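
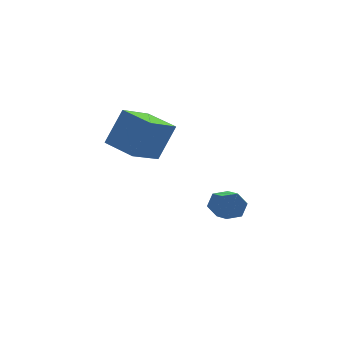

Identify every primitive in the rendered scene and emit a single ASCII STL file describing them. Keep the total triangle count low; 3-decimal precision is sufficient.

solid 
facet normal -0.087 0.914 -0.396
outer loop
vertex 1.865 -2.533 -4.365
vertex 1.468 -2.312 -3.768
vertex 2.215 -2.241 -3.769
endloop
endfacet
facet normal 0.880 -0.116 -0.460
outer loop
vertex 1.865 -2.533 -4.365
vertex 2.215 -2.241 -3.769
vertex 1.969 -3.63 -3.889
endloop
endfacet
facet normal 0.880 -0.116 -0.460
outer loop
vertex 1.969 -3.63 -3.889
vertex 2.215 -2.241 -3.769
vertex 2.319 -3.338 -3.293
endloop
endfacet
facet normal 0.086 -0.914 0.397
outer loop
vertex 1.969 -3.63 -3.889
vertex 2.319 -3.338 -3.293
vertex 1.572 -3.408 -3.292
endloop
endfacet
facet normal -0.087 0.914 -0.396
outer loop
vertex 2.215 -2.241 -3.769
vertex 1.468 -2.312 -3.768
vertex 1.818 -2.02 -3.172
endloop
endfacet
facet normal 0.844 0.279 0.458
outer loop
vertex 2.215 -2.241 -3.769
vertex 1.818 -2.02 -3.172
vertex 2.319 -3.338 -3.293
endloop
endfacet
facet normal 0.844 0.279 0.458
outer loop
vertex 2.319 -3.338 -3.293
vertex 1.818 -2.02 -3.172
vertex 1.922 -3.117 -2.696
endloop
endfacet
facet normal 0.086 -0.914 0.396
outer loop
vertex 2.319 -3.338 -3.293
vertex 1.922 -3.117 -2.696
vertex 1.572 -3.408 -3.292
endloop
endfacet
facet normal -0.086 0.914 -0.397
outer loop
vertex 1.818 -2.02 -3.172
vertex 1.468 -2.312 -3.768
vertex 1.071 -2.09 -3.171
endloop
endfacet
facet normal -0.036 0.395 0.918
outer loop
vertex 1.818 -2.02 -3.172
vertex 1.071 -2.09 -3.171
vertex 1.922 -3.117 -2.696
endloop
endfacet
facet normal -0.036 0.395 0.918
outer loop
vertex 1.922 -3.117 -2.696
vertex 1.071 -2.09 -3.171
vertex 1.175 -3.187 -2.695
endloop
endfacet
facet normal 0.086 -0.914 0.396
outer loop
vertex 1.922 -3.117 -2.696
vertex 1.175 -3.187 -2.695
vertex 1.572 -3.408 -3.292
endloop
endfacet
facet normal -0.086 0.914 -0.397
outer loop
vertex 1.071 -2.09 -3.171
vertex 1.468 -2.312 -3.768
vertex 0.721 -2.382 -3.767
endloop
endfacet
facet normal -0.880 0.116 0.460
outer loop
vertex 1.071 -2.09 -3.171
vertex 0.721 -2.382 -3.767
vertex 1.175 -3.187 -2.695
endloop
endfacet
facet normal -0.880 0.116 0.460
outer loop
vertex 1.175 -3.187 -2.695
vertex 0.721 -2.382 -3.767
vertex 0.825 -3.479 -3.291
endloop
endfacet
facet normal 0.087 -0.914 0.396
outer loop
vertex 1.175 -3.187 -2.695
vertex 0.825 -3.479 -3.291
vertex 1.572 -3.408 -3.292
endloop
endfacet
facet normal -0.086 0.914 -0.396
outer loop
vertex 0.721 -2.382 -3.767
vertex 1.468 -2.312 -3.768
vertex 1.118 -2.603 -4.364
endloop
endfacet
facet normal -0.844 -0.279 -0.458
outer loop
vertex 0.721 -2.382 -3.767
vertex 1.118 -2.603 -4.364
vertex 0.825 -3.479 -3.291
endloop
endfacet
facet normal -0.844 -0.279 -0.458
outer loop
vertex 0.825 -3.479 -3.291
vertex 1.118 -2.603 -4.364
vertex 1.222 -3.7 -3.888
endloop
endfacet
facet normal 0.087 -0.914 0.396
outer loop
vertex 0.825 -3.479 -3.291
vertex 1.222 -3.7 -3.888
vertex 1.572 -3.408 -3.292
endloop
endfacet
facet normal -0.086 0.914 -0.396
outer loop
vertex 1.118 -2.603 -4.364
vertex 1.468 -2.312 -3.768
vertex 1.865 -2.533 -4.365
endloop
endfacet
facet normal 0.036 -0.395 -0.918
outer loop
vertex 1.118 -2.603 -4.364
vertex 1.865 -2.533 -4.365
vertex 1.222 -3.7 -3.888
endloop
endfacet
facet normal 0.036 -0.395 -0.918
outer loop
vertex 1.222 -3.7 -3.888
vertex 1.865 -2.533 -4.365
vertex 1.969 -3.63 -3.889
endloop
endfacet
facet normal 0.086 -0.914 0.397
outer loop
vertex 1.222 -3.7 -3.888
vertex 1.969 -3.63 -3.889
vertex 1.572 -3.408 -3.292
endloop
endfacet
facet normal -0.741 -0.468 0.481
outer loop
vertex -2.287 -3.85 2.883
vertex -3.136 -2.35 3.035
vertex -3.19 -4.186 1.164
endloop
endfacet
facet normal 0.491 -0.867 -0.088
outer loop
vertex -1.804 -3.31 0.265
vertex -2.287 -3.85 2.883
vertex -3.19 -4.186 1.164
endloop
endfacet
facet normal -0.741 -0.469 0.481
outer loop
vertex -3.19 -4.186 1.164
vertex -3.136 -2.35 3.035
vertex -4.039 -2.687 1.317
endloop
endfacet
facet normal -0.458 -0.170 -0.872
outer loop
vertex -4.039 -2.687 1.317
vertex -1.804 -3.31 0.265
vertex -3.19 -4.186 1.164
endloop
endfacet
facet normal 0.458 0.171 0.872
outer loop
vertex -2.287 -3.85 2.883
vertex -1.75 -1.474 2.136
vertex -3.136 -2.35 3.035
endloop
endfacet
facet normal 0.491 -0.867 -0.088
outer loop
vertex -0.901 -2.973 1.983
vertex -2.287 -3.85 2.883
vertex -1.804 -3.31 0.265
endloop
endfacet
facet normal 0.458 0.171 0.872
outer loop
vertex -0.901 -2.973 1.983
vertex -1.75 -1.474 2.136
vertex -2.287 -3.85 2.883
endloop
endfacet
facet normal -0.491 0.867 0.088
outer loop
vertex -3.136 -2.35 3.035
vertex -1.75 -1.474 2.136
vertex -4.039 -2.687 1.317
endloop
endfacet
facet normal -0.458 -0.171 -0.872
outer loop
vertex -2.653 -1.81 0.417
vertex -1.804 -3.31 0.265
vertex -4.039 -2.687 1.317
endloop
endfacet
facet normal -0.491 0.867 0.088
outer loop
vertex -4.039 -2.687 1.317
vertex -1.75 -1.474 2.136
vertex -2.653 -1.81 0.417
endloop
endfacet
facet normal 0.741 0.468 -0.481
outer loop
vertex -2.653 -1.81 0.417
vertex -0.901 -2.973 1.983
vertex -1.804 -3.31 0.265
endloop
endfacet
facet normal 0.741 0.469 -0.481
outer loop
vertex -1.75 -1.474 2.136
vertex -0.901 -2.973 1.983
vertex -2.653 -1.81 0.417
endloop
endfacet

endsolid


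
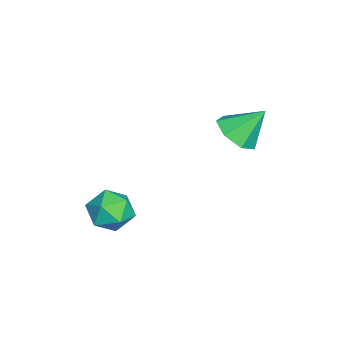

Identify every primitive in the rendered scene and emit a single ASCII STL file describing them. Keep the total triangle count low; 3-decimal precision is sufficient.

solid 
facet normal 0.115 -0.648 -0.753
outer loop
vertex -2.043 1.752 0.303
vertex -2.66 1.559 0.375
vertex -2.425 2.036 0.0
endloop
endfacet
facet normal 0.579 0.814 0.033
outer loop
vertex -2.043 1.752 0.303
vertex -2.425 2.036 0.0
vertex -2.78 2.241 1.165
endloop
endfacet
facet normal 0.114 -0.648 -0.753
outer loop
vertex -2.425 2.036 0.0
vertex -2.66 1.559 0.375
vertex -2.984 1.961 -0.02
endloop
endfacet
facet normal -0.123 0.970 -0.208
outer loop
vertex -2.425 2.036 0.0
vertex -2.984 1.961 -0.02
vertex -2.78 2.241 1.165
endloop
endfacet
facet normal 0.114 -0.648 -0.753
outer loop
vertex -2.984 1.961 -0.02
vertex -2.66 1.559 0.375
vertex -3.299 1.584 0.257
endloop
endfacet
facet normal -0.773 0.634 -0.017
outer loop
vertex -2.984 1.961 -0.02
vertex -3.299 1.584 0.257
vertex -2.78 2.241 1.165
endloop
endfacet
facet normal 0.113 -0.649 -0.752
outer loop
vertex -3.299 1.584 0.257
vertex -2.66 1.559 0.375
vertex -3.133 1.189 0.623
endloop
endfacet
facet normal -0.884 0.058 0.464
outer loop
vertex -3.299 1.584 0.257
vertex -3.133 1.189 0.623
vertex -2.78 2.241 1.165
endloop
endfacet
facet normal 0.113 -0.649 -0.753
outer loop
vertex -3.133 1.189 0.623
vertex -2.66 1.559 0.375
vertex -2.611 1.072 0.802
endloop
endfacet
facet normal -0.371 -0.324 0.870
outer loop
vertex -3.133 1.189 0.623
vertex -2.611 1.072 0.802
vertex -2.78 2.241 1.165
endloop
endfacet
facet normal 0.115 -0.648 -0.753
outer loop
vertex -2.611 1.072 0.802
vertex -2.66 1.559 0.375
vertex -2.126 1.323 0.66
endloop
endfacet
facet normal 0.379 -0.224 0.898
outer loop
vertex -2.611 1.072 0.802
vertex -2.126 1.323 0.66
vertex -2.78 2.241 1.165
endloop
endfacet
facet normal 0.115 -0.648 -0.753
outer loop
vertex -2.126 1.323 0.66
vertex -2.66 1.559 0.375
vertex -2.043 1.752 0.303
endloop
endfacet
facet normal 0.802 0.282 0.526
outer loop
vertex -2.126 1.323 0.66
vertex -2.043 1.752 0.303
vertex -2.78 2.241 1.165
endloop
endfacet
facet normal -0.974 0.095 -0.204
outer loop
vertex -0.906 -1.016 -1.572
vertex -1.042 -1.488 -1.142
vertex -1.022 -0.866 -0.948
endloop
endfacet
facet normal -0.635 0.716 -0.290
outer loop
vertex -0.906 -1.016 -1.572
vertex -1.022 -0.866 -0.948
vertex -0.54 -0.569 -1.27
endloop
endfacet
facet normal -0.118 0.621 -0.775
outer loop
vertex -0.906 -1.016 -1.572
vertex -0.54 -0.569 -1.27
vertex -0.261 -1.008 -1.664
endloop
endfacet
facet normal -0.140 -0.061 -0.988
outer loop
vertex -0.906 -1.016 -1.572
vertex -0.261 -1.008 -1.664
vertex -0.571 -1.576 -1.585
endloop
endfacet
facet normal -0.669 -0.386 -0.635
outer loop
vertex -0.906 -1.016 -1.572
vertex -0.571 -1.576 -1.585
vertex -1.042 -1.488 -1.142
endloop
endfacet
facet normal -0.326 0.886 0.329
outer loop
vertex -0.54 -0.569 -1.27
vertex -1.022 -0.866 -0.948
vertex -0.449 -0.764 -0.655
endloop
endfacet
facet normal -0.875 -0.118 0.470
outer loop
vertex -1.022 -0.866 -0.948
vertex -1.042 -1.488 -1.142
vertex -0.759 -1.332 -0.576
endloop
endfacet
facet normal -0.381 -0.896 -0.228
outer loop
vertex -1.042 -1.488 -1.142
vertex -0.571 -1.576 -1.585
vertex -0.48 -1.771 -0.97
endloop
endfacet
facet normal 0.474 -0.370 -0.799
outer loop
vertex -0.571 -1.576 -1.585
vertex -0.261 -1.008 -1.664
vertex 0.002 -1.474 -1.292
endloop
endfacet
facet normal 0.508 0.731 -0.455
outer loop
vertex -0.261 -1.008 -1.664
vertex -0.54 -0.569 -1.27
vertex 0.022 -0.852 -1.098
endloop
endfacet
facet normal 0.140 0.061 0.988
outer loop
vertex -0.114 -1.324 -0.668
vertex -0.449 -0.764 -0.655
vertex -0.759 -1.332 -0.576
endloop
endfacet
facet normal 0.118 -0.621 0.775
outer loop
vertex -0.114 -1.324 -0.668
vertex -0.759 -1.332 -0.576
vertex -0.48 -1.771 -0.97
endloop
endfacet
facet normal 0.635 -0.716 0.290
outer loop
vertex -0.114 -1.324 -0.668
vertex -0.48 -1.771 -0.97
vertex 0.002 -1.474 -1.292
endloop
endfacet
facet normal 0.974 -0.095 0.204
outer loop
vertex -0.114 -1.324 -0.668
vertex 0.002 -1.474 -1.292
vertex 0.022 -0.852 -1.098
endloop
endfacet
facet normal 0.669 0.386 0.635
outer loop
vertex -0.114 -1.324 -0.668
vertex 0.022 -0.852 -1.098
vertex -0.449 -0.764 -0.655
endloop
endfacet
facet normal -0.474 0.370 0.799
outer loop
vertex -0.759 -1.332 -0.576
vertex -0.449 -0.764 -0.655
vertex -1.022 -0.866 -0.948
endloop
endfacet
facet normal -0.508 -0.731 0.455
outer loop
vertex -0.48 -1.771 -0.97
vertex -0.759 -1.332 -0.576
vertex -1.042 -1.488 -1.142
endloop
endfacet
facet normal 0.326 -0.886 -0.329
outer loop
vertex 0.002 -1.474 -1.292
vertex -0.48 -1.771 -0.97
vertex -0.571 -1.576 -1.585
endloop
endfacet
facet normal 0.875 0.118 -0.470
outer loop
vertex 0.022 -0.852 -1.098
vertex 0.002 -1.474 -1.292
vertex -0.261 -1.008 -1.664
endloop
endfacet
facet normal 0.381 0.896 0.228
outer loop
vertex -0.449 -0.764 -0.655
vertex 0.022 -0.852 -1.098
vertex -0.54 -0.569 -1.27
endloop
endfacet

endsolid


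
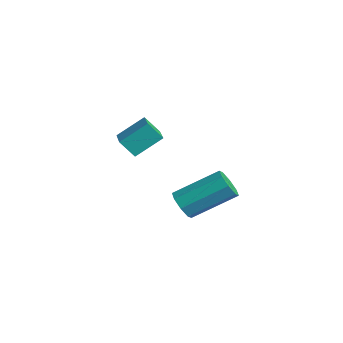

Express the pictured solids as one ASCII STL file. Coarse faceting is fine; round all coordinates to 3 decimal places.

solid 
facet normal -0.902 0.356 -0.245
outer loop
vertex 0.997 -0.732 2.064
vertex 1.181 0.233 2.788
vertex 1.333 -0.319 1.427
endloop
endfacet
facet normal -0.152 -0.791 -0.593
outer loop
vertex 2.379 -0.733 1.712
vertex 0.997 -0.732 2.064
vertex 1.333 -0.319 1.427
endloop
endfacet
facet normal -0.901 0.357 -0.246
outer loop
vertex 1.333 -0.319 1.427
vertex 1.181 0.233 2.788
vertex 1.518 0.646 2.152
endloop
endfacet
facet normal 0.406 0.498 -0.766
outer loop
vertex 1.518 0.646 2.152
vertex 2.379 -0.733 1.712
vertex 1.333 -0.319 1.427
endloop
endfacet
facet normal -0.406 -0.498 0.767
outer loop
vertex 0.997 -0.732 2.064
vertex 2.227 -0.181 3.073
vertex 1.181 0.233 2.788
endloop
endfacet
facet normal -0.152 -0.790 -0.594
outer loop
vertex 2.042 -1.146 2.348
vertex 0.997 -0.732 2.064
vertex 2.379 -0.733 1.712
endloop
endfacet
facet normal -0.406 -0.498 0.766
outer loop
vertex 2.042 -1.146 2.348
vertex 2.227 -0.181 3.073
vertex 0.997 -0.732 2.064
endloop
endfacet
facet normal 0.151 0.791 0.593
outer loop
vertex 1.181 0.233 2.788
vertex 2.227 -0.181 3.073
vertex 1.518 0.646 2.152
endloop
endfacet
facet normal 0.406 0.498 -0.767
outer loop
vertex 2.563 0.232 2.436
vertex 2.379 -0.733 1.712
vertex 1.518 0.646 2.152
endloop
endfacet
facet normal 0.152 0.791 0.593
outer loop
vertex 1.518 0.646 2.152
vertex 2.227 -0.181 3.073
vertex 2.563 0.232 2.436
endloop
endfacet
facet normal 0.901 -0.356 0.246
outer loop
vertex 2.563 0.232 2.436
vertex 2.042 -1.146 2.348
vertex 2.379 -0.733 1.712
endloop
endfacet
facet normal 0.902 -0.357 0.244
outer loop
vertex 2.227 -0.181 3.073
vertex 2.042 -1.146 2.348
vertex 2.563 0.232 2.436
endloop
endfacet
facet normal -0.296 -0.804 -0.515
outer loop
vertex 1.394 1.516 -1.987
vertex 0.87 1.842 -2.195
vertex 1.477 1.759 -2.414
endloop
endfacet
facet normal 0.941 -0.339 -0.010
outer loop
vertex 1.394 1.516 -1.987
vertex 1.477 1.759 -2.414
vertex 1.973 3.093 -0.978
endloop
endfacet
facet normal 0.941 -0.339 -0.010
outer loop
vertex 1.973 3.093 -0.978
vertex 1.477 1.759 -2.414
vertex 2.056 3.336 -1.404
endloop
endfacet
facet normal 0.295 0.804 0.516
outer loop
vertex 1.973 3.093 -0.978
vertex 2.056 3.336 -1.404
vertex 1.45 3.418 -1.185
endloop
endfacet
facet normal -0.296 -0.804 -0.515
outer loop
vertex 1.477 1.759 -2.414
vertex 0.87 1.842 -2.195
vertex 1.205 2.05 -2.712
endloop
endfacet
facet normal 0.783 0.105 -0.613
outer loop
vertex 1.477 1.759 -2.414
vertex 1.205 2.05 -2.712
vertex 2.056 3.336 -1.404
endloop
endfacet
facet normal 0.783 0.105 -0.613
outer loop
vertex 2.056 3.336 -1.404
vertex 1.205 2.05 -2.712
vertex 1.784 3.627 -1.702
endloop
endfacet
facet normal 0.295 0.804 0.516
outer loop
vertex 2.056 3.336 -1.404
vertex 1.784 3.627 -1.702
vertex 1.45 3.418 -1.185
endloop
endfacet
facet normal -0.296 -0.804 -0.515
outer loop
vertex 1.205 2.05 -2.712
vertex 0.87 1.842 -2.195
vertex 0.737 2.219 -2.707
endloop
endfacet
facet normal 0.167 0.488 -0.857
outer loop
vertex 1.205 2.05 -2.712
vertex 0.737 2.219 -2.707
vertex 1.784 3.627 -1.702
endloop
endfacet
facet normal 0.167 0.488 -0.857
outer loop
vertex 1.784 3.627 -1.702
vertex 0.737 2.219 -2.707
vertex 1.316 3.796 -1.697
endloop
endfacet
facet normal 0.296 0.804 0.516
outer loop
vertex 1.784 3.627 -1.702
vertex 1.316 3.796 -1.697
vertex 1.45 3.418 -1.185
endloop
endfacet
facet normal -0.296 -0.804 -0.515
outer loop
vertex 0.737 2.219 -2.707
vertex 0.87 1.842 -2.195
vertex 0.347 2.167 -2.402
endloop
endfacet
facet normal -0.547 0.585 -0.599
outer loop
vertex 0.737 2.219 -2.707
vertex 0.347 2.167 -2.402
vertex 1.316 3.796 -1.697
endloop
endfacet
facet normal -0.546 0.585 -0.600
outer loop
vertex 1.316 3.796 -1.697
vertex 0.347 2.167 -2.402
vertex 0.926 3.744 -1.393
endloop
endfacet
facet normal 0.295 0.804 0.516
outer loop
vertex 1.316 3.796 -1.697
vertex 0.926 3.744 -1.393
vertex 1.45 3.418 -1.185
endloop
endfacet
facet normal -0.295 -0.804 -0.516
outer loop
vertex 0.347 2.167 -2.402
vertex 0.87 1.842 -2.195
vertex 0.264 1.924 -1.976
endloop
endfacet
facet normal -0.941 0.339 0.010
outer loop
vertex 0.347 2.167 -2.402
vertex 0.264 1.924 -1.976
vertex 0.926 3.744 -1.393
endloop
endfacet
facet normal -0.941 0.339 0.010
outer loop
vertex 0.926 3.744 -1.393
vertex 0.264 1.924 -1.976
vertex 0.843 3.501 -0.966
endloop
endfacet
facet normal 0.296 0.804 0.515
outer loop
vertex 0.926 3.744 -1.393
vertex 0.843 3.501 -0.966
vertex 1.45 3.418 -1.185
endloop
endfacet
facet normal -0.295 -0.804 -0.516
outer loop
vertex 0.264 1.924 -1.976
vertex 0.87 1.842 -2.195
vertex 0.536 1.633 -1.678
endloop
endfacet
facet normal -0.783 -0.105 0.613
outer loop
vertex 0.264 1.924 -1.976
vertex 0.536 1.633 -1.678
vertex 0.843 3.501 -0.966
endloop
endfacet
facet normal -0.783 -0.105 0.613
outer loop
vertex 0.843 3.501 -0.966
vertex 0.536 1.633 -1.678
vertex 1.115 3.21 -0.668
endloop
endfacet
facet normal 0.296 0.804 0.515
outer loop
vertex 0.843 3.501 -0.966
vertex 1.115 3.21 -0.668
vertex 1.45 3.418 -1.185
endloop
endfacet
facet normal -0.296 -0.804 -0.516
outer loop
vertex 0.536 1.633 -1.678
vertex 0.87 1.842 -2.195
vertex 1.004 1.464 -1.683
endloop
endfacet
facet normal -0.167 -0.488 0.857
outer loop
vertex 0.536 1.633 -1.678
vertex 1.004 1.464 -1.683
vertex 1.115 3.21 -0.668
endloop
endfacet
facet normal -0.167 -0.488 0.857
outer loop
vertex 1.115 3.21 -0.668
vertex 1.004 1.464 -1.683
vertex 1.583 3.041 -0.673
endloop
endfacet
facet normal 0.296 0.804 0.515
outer loop
vertex 1.115 3.21 -0.668
vertex 1.583 3.041 -0.673
vertex 1.45 3.418 -1.185
endloop
endfacet
facet normal -0.295 -0.804 -0.516
outer loop
vertex 1.004 1.464 -1.683
vertex 0.87 1.842 -2.195
vertex 1.394 1.516 -1.987
endloop
endfacet
facet normal 0.546 -0.585 0.600
outer loop
vertex 1.004 1.464 -1.683
vertex 1.394 1.516 -1.987
vertex 1.583 3.041 -0.673
endloop
endfacet
facet normal 0.547 -0.584 0.600
outer loop
vertex 1.583 3.041 -0.673
vertex 1.394 1.516 -1.987
vertex 1.973 3.093 -0.978
endloop
endfacet
facet normal 0.296 0.804 0.515
outer loop
vertex 1.583 3.041 -0.673
vertex 1.973 3.093 -0.978
vertex 1.45 3.418 -1.185
endloop
endfacet

endsolid


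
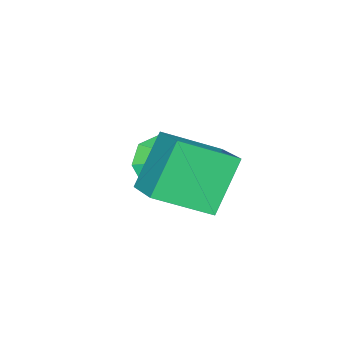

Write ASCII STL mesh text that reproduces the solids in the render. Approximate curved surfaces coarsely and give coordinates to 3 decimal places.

solid 
facet normal -0.569 -0.004 0.822
outer loop
vertex -1.67 2.755 4.293
vertex -2.853 3.904 3.479
vertex -2.474 1.529 3.731
endloop
endfacet
facet normal 0.643 -0.625 0.443
outer loop
vertex -1.387 1.536 2.161
vertex -1.67 2.755 4.293
vertex -2.474 1.529 3.731
endloop
endfacet
facet normal -0.569 -0.004 0.822
outer loop
vertex -2.474 1.529 3.731
vertex -2.853 3.904 3.479
vertex -3.657 2.679 2.917
endloop
endfacet
facet normal -0.512 -0.781 -0.358
outer loop
vertex -3.657 2.679 2.917
vertex -1.387 1.536 2.161
vertex -2.474 1.529 3.731
endloop
endfacet
facet normal 0.512 0.781 0.358
outer loop
vertex -1.67 2.755 4.293
vertex -1.766 3.911 1.909
vertex -2.853 3.904 3.479
endloop
endfacet
facet normal 0.643 -0.625 0.443
outer loop
vertex -0.583 2.761 2.723
vertex -1.67 2.755 4.293
vertex -1.387 1.536 2.161
endloop
endfacet
facet normal 0.513 0.781 0.358
outer loop
vertex -0.583 2.761 2.723
vertex -1.766 3.911 1.909
vertex -1.67 2.755 4.293
endloop
endfacet
facet normal -0.643 0.625 -0.442
outer loop
vertex -2.853 3.904 3.479
vertex -1.766 3.911 1.909
vertex -3.657 2.679 2.917
endloop
endfacet
facet normal -0.512 -0.781 -0.358
outer loop
vertex -2.57 2.685 1.347
vertex -1.387 1.536 2.161
vertex -3.657 2.679 2.917
endloop
endfacet
facet normal -0.643 0.625 -0.443
outer loop
vertex -3.657 2.679 2.917
vertex -1.766 3.911 1.909
vertex -2.57 2.685 1.347
endloop
endfacet
facet normal 0.569 0.004 -0.822
outer loop
vertex -2.57 2.685 1.347
vertex -0.583 2.761 2.723
vertex -1.387 1.536 2.161
endloop
endfacet
facet normal 0.569 0.004 -0.822
outer loop
vertex -1.766 3.911 1.909
vertex -0.583 2.761 2.723
vertex -2.57 2.685 1.347
endloop
endfacet
facet normal -0.176 -0.816 -0.551
outer loop
vertex -3.185 0.334 0.722
vertex -4.096 0.273 1.103
vertex -3.695 0.718 0.316
endloop
endfacet
facet normal 0.700 0.672 -0.244
outer loop
vertex -3.185 0.334 0.722
vertex -3.695 0.718 0.316
vertex -3.844 1.447 1.897
endloop
endfacet
facet normal -0.176 -0.816 -0.551
outer loop
vertex -3.695 0.718 0.316
vertex -4.096 0.273 1.103
vertex -4.441 0.842 0.37
endloop
endfacet
facet normal 0.121 0.906 -0.406
outer loop
vertex -3.695 0.718 0.316
vertex -4.441 0.842 0.37
vertex -3.844 1.447 1.897
endloop
endfacet
facet normal -0.175 -0.816 -0.551
outer loop
vertex -4.441 0.842 0.37
vertex -4.096 0.273 1.103
vertex -4.985 0.632 0.854
endloop
endfacet
facet normal -0.475 0.866 -0.158
outer loop
vertex -4.441 0.842 0.37
vertex -4.985 0.632 0.854
vertex -3.844 1.447 1.897
endloop
endfacet
facet normal -0.175 -0.816 -0.551
outer loop
vertex -4.985 0.632 0.854
vertex -4.096 0.273 1.103
vertex -5.008 0.211 1.484
endloop
endfacet
facet normal -0.737 0.574 0.357
outer loop
vertex -4.985 0.632 0.854
vertex -5.008 0.211 1.484
vertex -3.844 1.447 1.897
endloop
endfacet
facet normal -0.175 -0.816 -0.551
outer loop
vertex -5.008 0.211 1.484
vertex -4.096 0.273 1.103
vertex -4.497 -0.173 1.891
endloop
endfacet
facet normal -0.512 0.203 0.835
outer loop
vertex -5.008 0.211 1.484
vertex -4.497 -0.173 1.891
vertex -3.844 1.447 1.897
endloop
endfacet
facet normal -0.176 -0.815 -0.551
outer loop
vertex -4.497 -0.173 1.891
vertex -4.096 0.273 1.103
vertex -3.752 -0.297 1.836
endloop
endfacet
facet normal 0.068 -0.031 0.997
outer loop
vertex -4.497 -0.173 1.891
vertex -3.752 -0.297 1.836
vertex -3.844 1.447 1.897
endloop
endfacet
facet normal -0.176 -0.815 -0.552
outer loop
vertex -3.752 -0.297 1.836
vertex -4.096 0.273 1.103
vertex -3.208 -0.087 1.352
endloop
endfacet
facet normal 0.663 0.009 0.749
outer loop
vertex -3.752 -0.297 1.836
vertex -3.208 -0.087 1.352
vertex -3.844 1.447 1.897
endloop
endfacet
facet normal -0.176 -0.815 -0.551
outer loop
vertex -3.208 -0.087 1.352
vertex -4.096 0.273 1.103
vertex -3.185 0.334 0.722
endloop
endfacet
facet normal 0.925 0.300 0.234
outer loop
vertex -3.208 -0.087 1.352
vertex -3.185 0.334 0.722
vertex -3.844 1.447 1.897
endloop
endfacet

endsolid


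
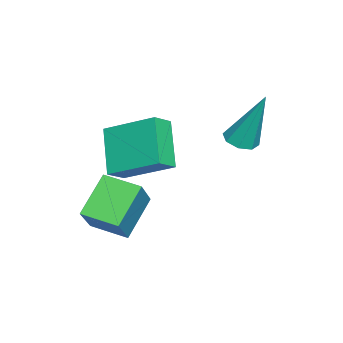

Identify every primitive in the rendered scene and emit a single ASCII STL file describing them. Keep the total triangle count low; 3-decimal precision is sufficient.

solid 
facet normal -0.060 -0.354 -0.933
outer loop
vertex 0.789 2.451 -0.03
vertex 0.325 2.815 -0.138
vertex 0.92 2.859 -0.193
endloop
endfacet
facet normal 0.942 -0.192 0.276
outer loop
vertex 0.789 2.451 -0.03
vertex 0.92 2.859 -0.193
vertex 0.455 3.585 1.898
endloop
endfacet
facet normal -0.060 -0.351 -0.934
outer loop
vertex 0.92 2.859 -0.193
vertex 0.325 2.815 -0.138
vertex 0.703 3.242 -0.323
endloop
endfacet
facet normal 0.867 0.498 0.020
outer loop
vertex 0.92 2.859 -0.193
vertex 0.703 3.242 -0.323
vertex 0.455 3.585 1.898
endloop
endfacet
facet normal -0.060 -0.352 -0.934
outer loop
vertex 0.703 3.242 -0.323
vertex 0.325 2.815 -0.138
vertex 0.264 3.375 -0.345
endloop
endfacet
facet normal 0.293 0.949 -0.114
outer loop
vertex 0.703 3.242 -0.323
vertex 0.264 3.375 -0.345
vertex 0.455 3.585 1.898
endloop
endfacet
facet normal -0.059 -0.352 -0.934
outer loop
vertex 0.264 3.375 -0.345
vertex 0.325 2.815 -0.138
vertex -0.139 3.18 -0.246
endloop
endfacet
facet normal -0.444 0.895 -0.046
outer loop
vertex 0.264 3.375 -0.345
vertex -0.139 3.18 -0.246
vertex 0.455 3.585 1.898
endloop
endfacet
facet normal -0.060 -0.353 -0.934
outer loop
vertex -0.139 3.18 -0.246
vertex 0.325 2.815 -0.138
vertex -0.271 2.771 -0.083
endloop
endfacet
facet normal -0.912 0.367 0.183
outer loop
vertex -0.139 3.18 -0.246
vertex -0.271 2.771 -0.083
vertex 0.455 3.585 1.898
endloop
endfacet
facet normal -0.060 -0.353 -0.934
outer loop
vertex -0.271 2.771 -0.083
vertex 0.325 2.815 -0.138
vertex -0.054 2.388 0.048
endloop
endfacet
facet normal -0.837 -0.324 0.440
outer loop
vertex -0.271 2.771 -0.083
vertex -0.054 2.388 0.048
vertex 0.455 3.585 1.898
endloop
endfacet
facet normal -0.060 -0.354 -0.933
outer loop
vertex -0.054 2.388 0.048
vertex 0.325 2.815 -0.138
vertex 0.385 2.256 0.07
endloop
endfacet
facet normal -0.262 -0.776 0.574
outer loop
vertex -0.054 2.388 0.048
vertex 0.385 2.256 0.07
vertex 0.455 3.585 1.898
endloop
endfacet
facet normal -0.060 -0.354 -0.933
outer loop
vertex 0.385 2.256 0.07
vertex 0.325 2.815 -0.138
vertex 0.789 2.451 -0.03
endloop
endfacet
facet normal 0.473 -0.721 0.506
outer loop
vertex 0.385 2.256 0.07
vertex 0.789 2.451 -0.03
vertex 0.455 3.585 1.898
endloop
endfacet
facet normal -0.728 0.237 0.644
outer loop
vertex 3.351 -0.7 -0.469
vertex 3.571 0.534 -0.674
vertex 2.309 -0.71 -1.643
endloop
endfacet
facet normal -0.173 -0.972 0.162
outer loop
vertex 3.489 -1.094 -2.686
vertex 3.351 -0.7 -0.469
vertex 2.309 -0.71 -1.643
endloop
endfacet
facet normal -0.728 0.238 0.643
outer loop
vertex 2.309 -0.71 -1.643
vertex 3.571 0.534 -0.674
vertex 2.53 0.524 -1.849
endloop
endfacet
facet normal -0.663 -0.006 -0.748
outer loop
vertex 2.53 0.524 -1.849
vertex 3.489 -1.094 -2.686
vertex 2.309 -0.71 -1.643
endloop
endfacet
facet normal 0.663 0.006 0.748
outer loop
vertex 3.351 -0.7 -0.469
vertex 4.751 0.15 -1.717
vertex 3.571 0.534 -0.674
endloop
endfacet
facet normal -0.173 -0.971 0.162
outer loop
vertex 4.53 -1.084 -1.511
vertex 3.351 -0.7 -0.469
vertex 3.489 -1.094 -2.686
endloop
endfacet
facet normal 0.663 0.006 0.748
outer loop
vertex 4.53 -1.084 -1.511
vertex 4.751 0.15 -1.717
vertex 3.351 -0.7 -0.469
endloop
endfacet
facet normal 0.173 0.972 -0.162
outer loop
vertex 3.571 0.534 -0.674
vertex 4.751 0.15 -1.717
vertex 2.53 0.524 -1.849
endloop
endfacet
facet normal -0.663 -0.006 -0.748
outer loop
vertex 3.709 0.14 -2.891
vertex 3.489 -1.094 -2.686
vertex 2.53 0.524 -1.849
endloop
endfacet
facet normal 0.173 0.971 -0.162
outer loop
vertex 2.53 0.524 -1.849
vertex 4.751 0.15 -1.717
vertex 3.709 0.14 -2.891
endloop
endfacet
facet normal 0.728 -0.237 -0.643
outer loop
vertex 3.709 0.14 -2.891
vertex 4.53 -1.084 -1.511
vertex 3.489 -1.094 -2.686
endloop
endfacet
facet normal 0.727 -0.238 -0.644
outer loop
vertex 4.751 0.15 -1.717
vertex 4.53 -1.084 -1.511
vertex 3.709 0.14 -2.891
endloop
endfacet
facet normal -0.672 -0.252 0.697
outer loop
vertex 2.358 -0.964 0.912
vertex 2.648 0.696 1.791
vertex 1.764 -0.622 0.463
endloop
endfacet
facet normal -0.153 -0.873 -0.463
outer loop
vertex 2.952 -0.176 -0.771
vertex 2.358 -0.964 0.912
vertex 1.764 -0.622 0.463
endloop
endfacet
facet normal -0.672 -0.252 0.697
outer loop
vertex 1.764 -0.622 0.463
vertex 2.648 0.696 1.791
vertex 2.053 1.038 1.341
endloop
endfacet
facet normal -0.726 0.416 -0.548
outer loop
vertex 2.053 1.038 1.341
vertex 2.952 -0.176 -0.771
vertex 1.764 -0.622 0.463
endloop
endfacet
facet normal 0.725 -0.417 0.548
outer loop
vertex 2.358 -0.964 0.912
vertex 3.836 1.142 0.557
vertex 2.648 0.696 1.791
endloop
endfacet
facet normal -0.152 -0.873 -0.463
outer loop
vertex 3.547 -0.518 -0.321
vertex 2.358 -0.964 0.912
vertex 2.952 -0.176 -0.771
endloop
endfacet
facet normal 0.725 -0.416 0.549
outer loop
vertex 3.547 -0.518 -0.321
vertex 3.836 1.142 0.557
vertex 2.358 -0.964 0.912
endloop
endfacet
facet normal 0.152 0.873 0.462
outer loop
vertex 2.648 0.696 1.791
vertex 3.836 1.142 0.557
vertex 2.053 1.038 1.341
endloop
endfacet
facet normal -0.725 0.417 -0.548
outer loop
vertex 3.242 1.484 0.108
vertex 2.952 -0.176 -0.771
vertex 2.053 1.038 1.341
endloop
endfacet
facet normal 0.153 0.873 0.463
outer loop
vertex 2.053 1.038 1.341
vertex 3.836 1.142 0.557
vertex 3.242 1.484 0.108
endloop
endfacet
facet normal 0.672 0.252 -0.697
outer loop
vertex 3.242 1.484 0.108
vertex 3.547 -0.518 -0.321
vertex 2.952 -0.176 -0.771
endloop
endfacet
facet normal 0.672 0.252 -0.697
outer loop
vertex 3.836 1.142 0.557
vertex 3.547 -0.518 -0.321
vertex 3.242 1.484 0.108
endloop
endfacet

endsolid


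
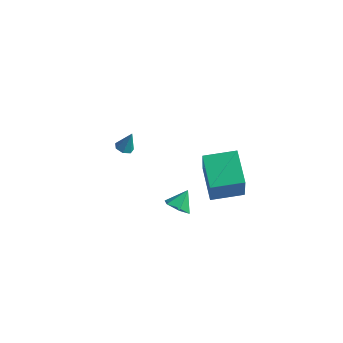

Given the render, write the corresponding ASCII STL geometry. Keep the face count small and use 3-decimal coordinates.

solid 
facet normal -0.192 -0.685 -0.703
outer loop
vertex 1.552 0.957 -2.136
vertex 1.18 0.536 -1.624
vertex 0.806 1.058 -2.031
endloop
endfacet
facet normal 0.094 0.962 -0.257
outer loop
vertex 1.552 0.957 -2.136
vertex 0.806 1.058 -2.031
vertex 1.4 1.324 -0.816
endloop
endfacet
facet normal -0.192 -0.685 -0.703
outer loop
vertex 0.806 1.058 -2.031
vertex 1.18 0.536 -1.624
vertex 0.434 0.637 -1.519
endloop
endfacet
facet normal -0.643 0.751 0.150
outer loop
vertex 0.806 1.058 -2.031
vertex 0.434 0.637 -1.519
vertex 1.4 1.324 -0.816
endloop
endfacet
facet normal -0.192 -0.685 -0.703
outer loop
vertex 0.434 0.637 -1.519
vertex 1.18 0.536 -1.624
vertex 0.808 0.115 -1.112
endloop
endfacet
facet normal -0.642 0.129 0.756
outer loop
vertex 0.434 0.637 -1.519
vertex 0.808 0.115 -1.112
vertex 1.4 1.324 -0.816
endloop
endfacet
facet normal -0.192 -0.685 -0.703
outer loop
vertex 0.808 0.115 -1.112
vertex 1.18 0.536 -1.624
vertex 1.553 0.014 -1.217
endloop
endfacet
facet normal 0.096 -0.281 0.955
outer loop
vertex 0.808 0.115 -1.112
vertex 1.553 0.014 -1.217
vertex 1.4 1.324 -0.816
endloop
endfacet
facet normal -0.192 -0.685 -0.703
outer loop
vertex 1.553 0.014 -1.217
vertex 1.18 0.536 -1.624
vertex 1.925 0.435 -1.729
endloop
endfacet
facet normal 0.834 -0.070 0.548
outer loop
vertex 1.553 0.014 -1.217
vertex 1.925 0.435 -1.729
vertex 1.4 1.324 -0.816
endloop
endfacet
facet normal -0.192 -0.685 -0.703
outer loop
vertex 1.925 0.435 -1.729
vertex 1.18 0.536 -1.624
vertex 1.552 0.957 -2.136
endloop
endfacet
facet normal 0.833 0.551 -0.057
outer loop
vertex 1.925 0.435 -1.729
vertex 1.552 0.957 -2.136
vertex 1.4 1.324 -0.816
endloop
endfacet
facet normal -0.814 -0.574 -0.085
outer loop
vertex 3.296 -0.151 1.773
vertex 2.195 1.299 2.527
vertex 2.96 0.617 -0.195
endloop
endfacet
facet normal 0.558 -0.736 -0.383
outer loop
vertex 4.385 1.621 -0.047
vertex 3.296 -0.151 1.773
vertex 2.96 0.617 -0.195
endloop
endfacet
facet normal -0.814 -0.574 -0.085
outer loop
vertex 2.96 0.617 -0.195
vertex 2.195 1.299 2.527
vertex 1.859 2.067 0.558
endloop
endfacet
facet normal -0.157 0.359 -0.920
outer loop
vertex 1.859 2.067 0.558
vertex 4.385 1.621 -0.047
vertex 2.96 0.617 -0.195
endloop
endfacet
facet normal 0.157 -0.359 0.920
outer loop
vertex 3.296 -0.151 1.773
vertex 3.62 2.303 2.675
vertex 2.195 1.299 2.527
endloop
endfacet
facet normal 0.559 -0.736 -0.382
outer loop
vertex 4.721 0.853 1.922
vertex 3.296 -0.151 1.773
vertex 4.385 1.621 -0.047
endloop
endfacet
facet normal 0.157 -0.359 0.920
outer loop
vertex 4.721 0.853 1.922
vertex 3.62 2.303 2.675
vertex 3.296 -0.151 1.773
endloop
endfacet
facet normal -0.558 0.736 0.382
outer loop
vertex 2.195 1.299 2.527
vertex 3.62 2.303 2.675
vertex 1.859 2.067 0.558
endloop
endfacet
facet normal -0.157 0.359 -0.920
outer loop
vertex 3.284 3.071 0.707
vertex 4.385 1.621 -0.047
vertex 1.859 2.067 0.558
endloop
endfacet
facet normal -0.559 0.736 0.383
outer loop
vertex 1.859 2.067 0.558
vertex 3.62 2.303 2.675
vertex 3.284 3.071 0.707
endloop
endfacet
facet normal 0.814 0.574 0.085
outer loop
vertex 3.284 3.071 0.707
vertex 4.721 0.853 1.922
vertex 4.385 1.621 -0.047
endloop
endfacet
facet normal 0.814 0.574 0.085
outer loop
vertex 3.62 2.303 2.675
vertex 4.721 0.853 1.922
vertex 3.284 3.071 0.707
endloop
endfacet
facet normal -0.280 -0.234 -0.931
outer loop
vertex -2.756 3.101 -1.279
vertex -3.238 3.3 -1.184
vertex -2.81 3.547 -1.375
endloop
endfacet
facet normal 0.989 0.134 0.067
outer loop
vertex -2.756 3.101 -1.279
vertex -2.81 3.547 -1.375
vertex -2.902 3.58 -0.076
endloop
endfacet
facet normal -0.281 -0.233 -0.931
outer loop
vertex -2.81 3.547 -1.375
vertex -3.238 3.3 -1.184
vertex -3.186 3.808 -1.327
endloop
endfacet
facet normal 0.572 0.820 0.020
outer loop
vertex -2.81 3.547 -1.375
vertex -3.186 3.808 -1.327
vertex -2.902 3.58 -0.076
endloop
endfacet
facet normal -0.281 -0.233 -0.931
outer loop
vertex -3.186 3.808 -1.327
vertex -3.238 3.3 -1.184
vertex -3.601 3.686 -1.171
endloop
endfacet
facet normal -0.198 0.955 0.219
outer loop
vertex -3.186 3.808 -1.327
vertex -3.601 3.686 -1.171
vertex -2.902 3.58 -0.076
endloop
endfacet
facet normal -0.283 -0.235 -0.930
outer loop
vertex -3.601 3.686 -1.171
vertex -3.238 3.3 -1.184
vertex -3.742 3.274 -1.024
endloop
endfacet
facet normal -0.739 0.436 0.514
outer loop
vertex -3.601 3.686 -1.171
vertex -3.742 3.274 -1.024
vertex -2.902 3.58 -0.076
endloop
endfacet
facet normal -0.283 -0.236 -0.930
outer loop
vertex -3.742 3.274 -1.024
vertex -3.238 3.3 -1.184
vertex -3.504 2.882 -0.997
endloop
endfacet
facet normal -0.645 -0.344 0.682
outer loop
vertex -3.742 3.274 -1.024
vertex -3.504 2.882 -0.997
vertex -2.902 3.58 -0.076
endloop
endfacet
facet normal -0.283 -0.236 -0.930
outer loop
vertex -3.504 2.882 -0.997
vertex -3.238 3.3 -1.184
vertex -3.065 2.804 -1.111
endloop
endfacet
facet normal 0.013 -0.801 0.599
outer loop
vertex -3.504 2.882 -0.997
vertex -3.065 2.804 -1.111
vertex -2.902 3.58 -0.076
endloop
endfacet
facet normal -0.280 -0.235 -0.931
outer loop
vertex -3.065 2.804 -1.111
vertex -3.238 3.3 -1.184
vertex -2.756 3.101 -1.279
endloop
endfacet
facet normal 0.741 -0.588 0.324
outer loop
vertex -3.065 2.804 -1.111
vertex -2.756 3.101 -1.279
vertex -2.902 3.58 -0.076
endloop
endfacet

endsolid


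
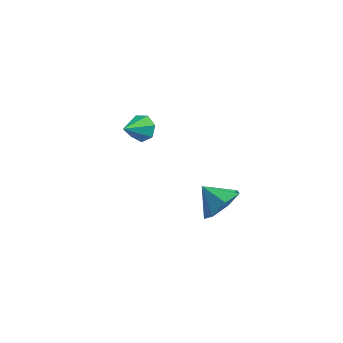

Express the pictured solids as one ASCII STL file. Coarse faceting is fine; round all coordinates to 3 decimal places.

solid 
facet normal 0.190 0.816 -0.545
outer loop
vertex -1.977 4.196 -3.687
vertex -2.577 4.092 -4.052
vertex -2.48 4.467 -3.457
endloop
endfacet
facet normal 0.417 0.002 0.909
outer loop
vertex -1.977 4.196 -3.687
vertex -2.48 4.467 -3.457
vertex -2.843 2.948 -3.288
endloop
endfacet
facet normal 0.188 0.817 -0.545
outer loop
vertex -2.48 4.467 -3.457
vertex -2.577 4.092 -4.052
vertex -3.057 4.455 -3.674
endloop
endfacet
facet normal -0.349 0.186 0.918
outer loop
vertex -2.48 4.467 -3.457
vertex -3.057 4.455 -3.674
vertex -2.843 2.948 -3.288
endloop
endfacet
facet normal 0.189 0.817 -0.545
outer loop
vertex -3.057 4.455 -3.674
vertex -2.577 4.092 -4.052
vertex -3.272 4.17 -4.176
endloop
endfacet
facet normal -0.914 -0.026 0.406
outer loop
vertex -3.057 4.455 -3.674
vertex -3.272 4.17 -4.176
vertex -2.843 2.948 -3.288
endloop
endfacet
facet normal 0.189 0.816 -0.546
outer loop
vertex -3.272 4.17 -4.176
vertex -2.577 4.092 -4.052
vertex -2.965 3.826 -4.584
endloop
endfacet
facet normal -0.848 -0.472 -0.240
outer loop
vertex -3.272 4.17 -4.176
vertex -2.965 3.826 -4.584
vertex -2.843 2.948 -3.288
endloop
endfacet
facet normal 0.189 0.816 -0.546
outer loop
vertex -2.965 3.826 -4.584
vertex -2.577 4.092 -4.052
vertex -2.366 3.682 -4.592
endloop
endfacet
facet normal -0.204 -0.819 -0.536
outer loop
vertex -2.965 3.826 -4.584
vertex -2.366 3.682 -4.592
vertex -2.843 2.948 -3.288
endloop
endfacet
facet normal 0.190 0.816 -0.546
outer loop
vertex -2.366 3.682 -4.592
vertex -2.577 4.092 -4.052
vertex -1.926 3.847 -4.192
endloop
endfacet
facet normal 0.535 -0.805 -0.257
outer loop
vertex -2.366 3.682 -4.592
vertex -1.926 3.847 -4.192
vertex -2.843 2.948 -3.288
endloop
endfacet
facet normal 0.190 0.817 -0.545
outer loop
vertex -1.926 3.847 -4.192
vertex -2.577 4.092 -4.052
vertex -1.977 4.196 -3.687
endloop
endfacet
facet normal 0.811 -0.440 0.386
outer loop
vertex -1.926 3.847 -4.192
vertex -1.977 4.196 -3.687
vertex -2.843 2.948 -3.288
endloop
endfacet
facet normal 0.776 -0.023 -0.631
outer loop
vertex 3.668 0.883 -2.951
vertex 3.079 0.526 -3.662
vertex 3.283 1.471 -3.446
endloop
endfacet
facet normal -0.102 0.601 0.793
outer loop
vertex 3.668 0.883 -2.951
vertex 3.283 1.471 -3.446
vertex 2.141 0.554 -2.898
endloop
endfacet
facet normal 0.775 -0.023 -0.632
outer loop
vertex 3.283 1.471 -3.446
vertex 3.079 0.526 -3.662
vertex 2.744 1.347 -4.103
endloop
endfacet
facet normal -0.519 0.810 0.273
outer loop
vertex 3.283 1.471 -3.446
vertex 2.744 1.347 -4.103
vertex 2.141 0.554 -2.898
endloop
endfacet
facet normal 0.775 -0.023 -0.632
outer loop
vertex 2.744 1.347 -4.103
vertex 3.079 0.526 -3.662
vertex 2.457 0.605 -4.428
endloop
endfacet
facet normal -0.892 0.419 -0.170
outer loop
vertex 2.744 1.347 -4.103
vertex 2.457 0.605 -4.428
vertex 2.141 0.554 -2.898
endloop
endfacet
facet normal 0.775 -0.023 -0.632
outer loop
vertex 2.457 0.605 -4.428
vertex 3.079 0.526 -3.662
vertex 2.639 -0.196 -4.176
endloop
endfacet
facet normal -0.939 -0.277 -0.203
outer loop
vertex 2.457 0.605 -4.428
vertex 2.639 -0.196 -4.176
vertex 2.141 0.554 -2.898
endloop
endfacet
facet normal 0.775 -0.023 -0.631
outer loop
vertex 2.639 -0.196 -4.176
vertex 3.079 0.526 -3.662
vertex 3.152 -0.453 -3.537
endloop
endfacet
facet normal -0.626 -0.754 0.199
outer loop
vertex 2.639 -0.196 -4.176
vertex 3.152 -0.453 -3.537
vertex 2.141 0.554 -2.898
endloop
endfacet
facet normal 0.775 -0.023 -0.631
outer loop
vertex 3.152 -0.453 -3.537
vertex 3.079 0.526 -3.662
vertex 3.61 0.027 -2.992
endloop
endfacet
facet normal -0.188 -0.654 0.733
outer loop
vertex 3.152 -0.453 -3.537
vertex 3.61 0.027 -2.992
vertex 2.141 0.554 -2.898
endloop
endfacet
facet normal 0.775 -0.022 -0.631
outer loop
vertex 3.61 0.027 -2.992
vertex 3.079 0.526 -3.662
vertex 3.668 0.883 -2.951
endloop
endfacet
facet normal 0.046 -0.051 0.998
outer loop
vertex 3.61 0.027 -2.992
vertex 3.668 0.883 -2.951
vertex 2.141 0.554 -2.898
endloop
endfacet

endsolid


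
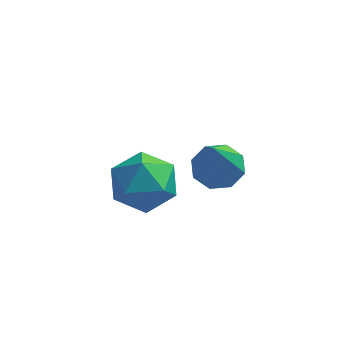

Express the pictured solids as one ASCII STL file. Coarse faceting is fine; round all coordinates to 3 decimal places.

solid 
facet normal -0.780 0.555 0.291
outer loop
vertex 0.844 -0.698 -3.086
vertex 0.68 -1.312 -2.356
vertex 1.267 -0.554 -2.228
endloop
endfacet
facet normal -0.282 0.959 -0.022
outer loop
vertex 0.844 -0.698 -3.086
vertex 1.267 -0.554 -2.228
vertex 1.77 -0.425 -3.044
endloop
endfacet
facet normal -0.178 0.709 -0.683
outer loop
vertex 0.844 -0.698 -3.086
vertex 1.77 -0.425 -3.044
vertex 1.494 -1.103 -3.676
endloop
endfacet
facet normal -0.612 0.150 -0.777
outer loop
vertex 0.844 -0.698 -3.086
vertex 1.494 -1.103 -3.676
vertex 0.82 -1.651 -3.251
endloop
endfacet
facet normal -0.983 0.055 -0.175
outer loop
vertex 0.844 -0.698 -3.086
vertex 0.82 -1.651 -3.251
vertex 0.68 -1.312 -2.356
endloop
endfacet
facet normal 0.327 0.881 0.341
outer loop
vertex 1.77 -0.425 -3.044
vertex 1.267 -0.554 -2.228
vertex 2.18 -0.869 -2.289
endloop
endfacet
facet normal -0.477 0.226 0.849
outer loop
vertex 1.267 -0.554 -2.228
vertex 0.68 -1.312 -2.356
vertex 1.506 -1.417 -1.864
endloop
endfacet
facet normal -0.807 -0.584 0.095
outer loop
vertex 0.68 -1.312 -2.356
vertex 0.82 -1.651 -3.251
vertex 1.23 -2.095 -2.496
endloop
endfacet
facet normal -0.207 -0.428 -0.880
outer loop
vertex 0.82 -1.651 -3.251
vertex 1.494 -1.103 -3.676
vertex 1.733 -1.966 -3.312
endloop
endfacet
facet normal 0.494 0.477 -0.727
outer loop
vertex 1.494 -1.103 -3.676
vertex 1.77 -0.425 -3.044
vertex 2.32 -1.208 -3.184
endloop
endfacet
facet normal 0.612 -0.150 0.777
outer loop
vertex 2.156 -1.822 -2.454
vertex 2.18 -0.869 -2.289
vertex 1.506 -1.417 -1.864
endloop
endfacet
facet normal 0.178 -0.709 0.683
outer loop
vertex 2.156 -1.822 -2.454
vertex 1.506 -1.417 -1.864
vertex 1.23 -2.095 -2.496
endloop
endfacet
facet normal 0.282 -0.959 0.022
outer loop
vertex 2.156 -1.822 -2.454
vertex 1.23 -2.095 -2.496
vertex 1.733 -1.966 -3.312
endloop
endfacet
facet normal 0.780 -0.555 -0.291
outer loop
vertex 2.156 -1.822 -2.454
vertex 1.733 -1.966 -3.312
vertex 2.32 -1.208 -3.184
endloop
endfacet
facet normal 0.983 -0.055 0.175
outer loop
vertex 2.156 -1.822 -2.454
vertex 2.32 -1.208 -3.184
vertex 2.18 -0.869 -2.289
endloop
endfacet
facet normal 0.207 0.428 0.880
outer loop
vertex 1.506 -1.417 -1.864
vertex 2.18 -0.869 -2.289
vertex 1.267 -0.554 -2.228
endloop
endfacet
facet normal -0.494 -0.477 0.727
outer loop
vertex 1.23 -2.095 -2.496
vertex 1.506 -1.417 -1.864
vertex 0.68 -1.312 -2.356
endloop
endfacet
facet normal -0.327 -0.881 -0.341
outer loop
vertex 1.733 -1.966 -3.312
vertex 1.23 -2.095 -2.496
vertex 0.82 -1.651 -3.251
endloop
endfacet
facet normal 0.477 -0.226 -0.849
outer loop
vertex 2.32 -1.208 -3.184
vertex 1.733 -1.966 -3.312
vertex 1.494 -1.103 -3.676
endloop
endfacet
facet normal 0.807 0.584 -0.095
outer loop
vertex 2.18 -0.869 -2.289
vertex 2.32 -1.208 -3.184
vertex 1.77 -0.425 -3.044
endloop
endfacet
facet normal -0.046 0.544 -0.838
outer loop
vertex 4.137 -1.735 -1.417
vertex 3.463 -1.682 -1.346
vertex 3.998 -1.318 -1.139
endloop
endfacet
facet normal 0.935 0.081 0.346
outer loop
vertex 4.137 -1.735 -1.417
vertex 3.998 -1.318 -1.139
vertex 3.557 -2.818 0.406
endloop
endfacet
facet normal -0.046 0.544 -0.838
outer loop
vertex 3.998 -1.318 -1.139
vertex 3.463 -1.682 -1.346
vertex 3.545 -1.114 -0.982
endloop
endfacet
facet normal 0.484 0.555 0.677
outer loop
vertex 3.998 -1.318 -1.139
vertex 3.545 -1.114 -0.982
vertex 3.557 -2.818 0.406
endloop
endfacet
facet normal -0.045 0.544 -0.838
outer loop
vertex 3.545 -1.114 -0.982
vertex 3.463 -1.682 -1.346
vertex 3.044 -1.243 -1.039
endloop
endfacet
facet normal -0.243 0.612 0.753
outer loop
vertex 3.545 -1.114 -0.982
vertex 3.044 -1.243 -1.039
vertex 3.557 -2.818 0.406
endloop
endfacet
facet normal -0.045 0.543 -0.838
outer loop
vertex 3.044 -1.243 -1.039
vertex 3.463 -1.682 -1.346
vertex 2.788 -1.63 -1.276
endloop
endfacet
facet normal -0.820 0.218 0.529
outer loop
vertex 3.044 -1.243 -1.039
vertex 2.788 -1.63 -1.276
vertex 3.557 -2.818 0.406
endloop
endfacet
facet normal -0.045 0.544 -0.838
outer loop
vertex 2.788 -1.63 -1.276
vertex 3.463 -1.682 -1.346
vertex 2.927 -2.047 -1.554
endloop
endfacet
facet normal -0.909 -0.394 0.137
outer loop
vertex 2.788 -1.63 -1.276
vertex 2.927 -2.047 -1.554
vertex 3.557 -2.818 0.406
endloop
endfacet
facet normal -0.044 0.543 -0.839
outer loop
vertex 2.927 -2.047 -1.554
vertex 3.463 -1.682 -1.346
vertex 3.38 -2.251 -1.71
endloop
endfacet
facet normal -0.458 -0.868 -0.194
outer loop
vertex 2.927 -2.047 -1.554
vertex 3.38 -2.251 -1.71
vertex 3.557 -2.818 0.406
endloop
endfacet
facet normal -0.044 0.543 -0.839
outer loop
vertex 3.38 -2.251 -1.71
vertex 3.463 -1.682 -1.346
vertex 3.881 -2.122 -1.653
endloop
endfacet
facet normal 0.269 -0.925 -0.270
outer loop
vertex 3.38 -2.251 -1.71
vertex 3.881 -2.122 -1.653
vertex 3.557 -2.818 0.406
endloop
endfacet
facet normal -0.046 0.542 -0.839
outer loop
vertex 3.881 -2.122 -1.653
vertex 3.463 -1.682 -1.346
vertex 4.137 -1.735 -1.417
endloop
endfacet
facet normal 0.846 -0.531 -0.046
outer loop
vertex 3.881 -2.122 -1.653
vertex 4.137 -1.735 -1.417
vertex 3.557 -2.818 0.406
endloop
endfacet

endsolid


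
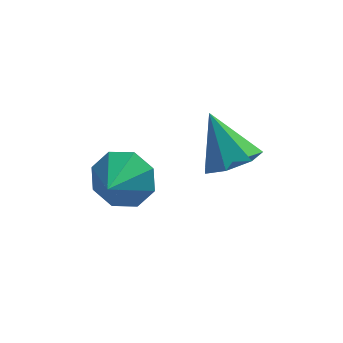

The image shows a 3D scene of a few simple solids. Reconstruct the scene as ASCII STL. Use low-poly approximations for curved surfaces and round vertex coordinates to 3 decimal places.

solid 
facet normal 0.342 0.792 -0.506
outer loop
vertex -0.719 -2.927 -0.774
vertex -1.11 -2.282 -0.029
vertex -0.186 -2.778 -0.181
endloop
endfacet
facet normal 0.367 -0.925 -0.098
outer loop
vertex -0.719 -2.927 -0.774
vertex -0.186 -2.778 -0.181
vertex -1.61 -3.438 0.709
endloop
endfacet
facet normal 0.342 0.792 -0.506
outer loop
vertex -0.186 -2.778 -0.181
vertex -1.11 -2.282 -0.029
vertex -0.195 -2.338 0.501
endloop
endfacet
facet normal 0.590 -0.675 0.443
outer loop
vertex -0.186 -2.778 -0.181
vertex -0.195 -2.338 0.501
vertex -1.61 -3.438 0.709
endloop
endfacet
facet normal 0.342 0.792 -0.506
outer loop
vertex -0.195 -2.338 0.501
vertex -1.11 -2.282 -0.029
vertex -0.74 -1.866 0.872
endloop
endfacet
facet normal 0.355 -0.289 0.889
outer loop
vertex -0.195 -2.338 0.501
vertex -0.74 -1.866 0.872
vertex -1.61 -3.438 0.709
endloop
endfacet
facet normal 0.342 0.792 -0.506
outer loop
vertex -0.74 -1.866 0.872
vertex -1.11 -2.282 -0.029
vertex -1.502 -1.637 0.715
endloop
endfacet
facet normal -0.199 0.009 0.980
outer loop
vertex -0.74 -1.866 0.872
vertex -1.502 -1.637 0.715
vertex -1.61 -3.438 0.709
endloop
endfacet
facet normal 0.342 0.792 -0.506
outer loop
vertex -1.502 -1.637 0.715
vertex -1.11 -2.282 -0.029
vertex -2.035 -1.786 0.122
endloop
endfacet
facet normal -0.748 0.043 0.662
outer loop
vertex -1.502 -1.637 0.715
vertex -2.035 -1.786 0.122
vertex -1.61 -3.438 0.709
endloop
endfacet
facet normal 0.342 0.792 -0.505
outer loop
vertex -2.035 -1.786 0.122
vertex -1.11 -2.282 -0.029
vertex -2.026 -2.225 -0.56
endloop
endfacet
facet normal -0.971 -0.207 0.120
outer loop
vertex -2.035 -1.786 0.122
vertex -2.026 -2.225 -0.56
vertex -1.61 -3.438 0.709
endloop
endfacet
facet normal 0.343 0.792 -0.506
outer loop
vertex -2.026 -2.225 -0.56
vertex -1.11 -2.282 -0.029
vertex -1.481 -2.698 -0.931
endloop
endfacet
facet normal -0.736 -0.593 -0.326
outer loop
vertex -2.026 -2.225 -0.56
vertex -1.481 -2.698 -0.931
vertex -1.61 -3.438 0.709
endloop
endfacet
facet normal 0.342 0.792 -0.506
outer loop
vertex -1.481 -2.698 -0.931
vertex -1.11 -2.282 -0.029
vertex -0.719 -2.927 -0.774
endloop
endfacet
facet normal -0.182 -0.891 -0.416
outer loop
vertex -1.481 -2.698 -0.931
vertex -0.719 -2.927 -0.774
vertex -1.61 -3.438 0.709
endloop
endfacet
facet normal 0.333 -0.518 -0.787
outer loop
vertex 2.485 -4.539 2.958
vertex 1.993 -3.982 2.383
vertex 2.876 -3.876 2.687
endloop
endfacet
facet normal 0.596 -0.023 0.803
outer loop
vertex 2.485 -4.539 2.958
vertex 2.876 -3.876 2.687
vertex 1.387 -3.038 3.817
endloop
endfacet
facet normal 0.333 -0.519 -0.787
outer loop
vertex 2.876 -3.876 2.687
vertex 1.993 -3.982 2.383
vertex 2.602 -3.293 2.187
endloop
endfacet
facet normal 0.658 0.644 0.390
outer loop
vertex 2.876 -3.876 2.687
vertex 2.602 -3.293 2.187
vertex 1.387 -3.038 3.817
endloop
endfacet
facet normal 0.333 -0.518 -0.788
outer loop
vertex 2.602 -3.293 2.187
vertex 1.993 -3.982 2.383
vertex 1.869 -3.228 1.835
endloop
endfacet
facet normal 0.119 0.991 -0.066
outer loop
vertex 2.602 -3.293 2.187
vertex 1.869 -3.228 1.835
vertex 1.387 -3.038 3.817
endloop
endfacet
facet normal 0.332 -0.518 -0.788
outer loop
vertex 1.869 -3.228 1.835
vertex 1.993 -3.982 2.383
vertex 1.229 -3.731 1.896
endloop
endfacet
facet normal -0.615 0.756 -0.222
outer loop
vertex 1.869 -3.228 1.835
vertex 1.229 -3.731 1.896
vertex 1.387 -3.038 3.817
endloop
endfacet
facet normal 0.332 -0.518 -0.788
outer loop
vertex 1.229 -3.731 1.896
vertex 1.993 -3.982 2.383
vertex 1.165 -4.422 2.323
endloop
endfacet
facet normal -0.992 0.116 0.040
outer loop
vertex 1.229 -3.731 1.896
vertex 1.165 -4.422 2.323
vertex 1.387 -3.038 3.817
endloop
endfacet
facet normal 0.333 -0.519 -0.788
outer loop
vertex 1.165 -4.422 2.323
vertex 1.993 -3.982 2.383
vertex 1.724 -4.782 2.796
endloop
endfacet
facet normal -0.728 -0.446 0.521
outer loop
vertex 1.165 -4.422 2.323
vertex 1.724 -4.782 2.796
vertex 1.387 -3.038 3.817
endloop
endfacet
facet normal 0.333 -0.519 -0.787
outer loop
vertex 1.724 -4.782 2.796
vertex 1.993 -3.982 2.383
vertex 2.485 -4.539 2.958
endloop
endfacet
facet normal -0.021 -0.508 0.861
outer loop
vertex 1.724 -4.782 2.796
vertex 2.485 -4.539 2.958
vertex 1.387 -3.038 3.817
endloop
endfacet

endsolid


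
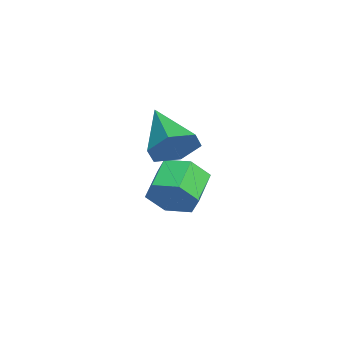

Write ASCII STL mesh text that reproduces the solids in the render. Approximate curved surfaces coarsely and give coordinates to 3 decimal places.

solid 
facet normal 0.894 -0.246 -0.373
outer loop
vertex -2.976 3.912 -0.936
vertex -3.361 3.676 -1.703
vertex -3.081 4.513 -1.584
endloop
endfacet
facet normal 0.431 0.695 0.575
outer loop
vertex -2.976 3.912 -0.936
vertex -3.081 4.513 -1.584
vertex -4.094 4.219 -0.47
endloop
endfacet
facet normal 0.431 0.695 0.575
outer loop
vertex -4.094 4.219 -0.47
vertex -3.081 4.513 -1.584
vertex -4.199 4.82 -1.117
endloop
endfacet
facet normal -0.894 0.246 0.374
outer loop
vertex -4.094 4.219 -0.47
vertex -4.199 4.82 -1.117
vertex -4.479 3.984 -1.237
endloop
endfacet
facet normal 0.894 -0.246 -0.373
outer loop
vertex -3.081 4.513 -1.584
vertex -3.361 3.676 -1.703
vertex -3.466 4.277 -2.351
endloop
endfacet
facet normal 0.113 0.932 -0.343
outer loop
vertex -3.081 4.513 -1.584
vertex -3.466 4.277 -2.351
vertex -4.199 4.82 -1.117
endloop
endfacet
facet normal 0.114 0.933 -0.343
outer loop
vertex -4.199 4.82 -1.117
vertex -3.466 4.277 -2.351
vertex -4.584 4.585 -1.885
endloop
endfacet
facet normal -0.895 0.246 0.373
outer loop
vertex -4.199 4.82 -1.117
vertex -4.584 4.585 -1.885
vertex -4.479 3.984 -1.237
endloop
endfacet
facet normal 0.894 -0.246 -0.373
outer loop
vertex -3.466 4.277 -2.351
vertex -3.361 3.676 -1.703
vertex -3.746 3.441 -2.47
endloop
endfacet
facet normal -0.317 0.237 -0.918
outer loop
vertex -3.466 4.277 -2.351
vertex -3.746 3.441 -2.47
vertex -4.584 4.585 -1.885
endloop
endfacet
facet normal -0.318 0.237 -0.918
outer loop
vertex -4.584 4.585 -1.885
vertex -3.746 3.441 -2.47
vertex -4.864 3.748 -2.004
endloop
endfacet
facet normal -0.894 0.246 0.373
outer loop
vertex -4.584 4.585 -1.885
vertex -4.864 3.748 -2.004
vertex -4.479 3.984 -1.237
endloop
endfacet
facet normal 0.894 -0.246 -0.374
outer loop
vertex -3.746 3.441 -2.47
vertex -3.361 3.676 -1.703
vertex -3.641 2.84 -1.823
endloop
endfacet
facet normal -0.431 -0.695 -0.576
outer loop
vertex -3.746 3.441 -2.47
vertex -3.641 2.84 -1.823
vertex -4.864 3.748 -2.004
endloop
endfacet
facet normal -0.431 -0.695 -0.575
outer loop
vertex -4.864 3.748 -2.004
vertex -3.641 2.84 -1.823
vertex -4.759 3.147 -1.356
endloop
endfacet
facet normal -0.894 0.246 0.373
outer loop
vertex -4.864 3.748 -2.004
vertex -4.759 3.147 -1.356
vertex -4.479 3.984 -1.237
endloop
endfacet
facet normal 0.895 -0.246 -0.373
outer loop
vertex -3.641 2.84 -1.823
vertex -3.361 3.676 -1.703
vertex -3.256 3.075 -1.055
endloop
endfacet
facet normal -0.113 -0.933 0.342
outer loop
vertex -3.641 2.84 -1.823
vertex -3.256 3.075 -1.055
vertex -4.759 3.147 -1.356
endloop
endfacet
facet normal -0.114 -0.932 0.344
outer loop
vertex -4.759 3.147 -1.356
vertex -3.256 3.075 -1.055
vertex -4.374 3.383 -0.589
endloop
endfacet
facet normal -0.894 0.246 0.373
outer loop
vertex -4.759 3.147 -1.356
vertex -4.374 3.383 -0.589
vertex -4.479 3.984 -1.237
endloop
endfacet
facet normal 0.894 -0.246 -0.373
outer loop
vertex -3.256 3.075 -1.055
vertex -3.361 3.676 -1.703
vertex -2.976 3.912 -0.936
endloop
endfacet
facet normal 0.318 -0.237 0.918
outer loop
vertex -3.256 3.075 -1.055
vertex -2.976 3.912 -0.936
vertex -4.374 3.383 -0.589
endloop
endfacet
facet normal 0.318 -0.237 0.918
outer loop
vertex -4.374 3.383 -0.589
vertex -2.976 3.912 -0.936
vertex -4.094 4.219 -0.47
endloop
endfacet
facet normal -0.894 0.246 0.373
outer loop
vertex -4.374 3.383 -0.589
vertex -4.094 4.219 -0.47
vertex -4.479 3.984 -1.237
endloop
endfacet
facet normal 0.818 0.370 -0.440
outer loop
vertex -0.797 3.711 2.452
vertex -1.252 3.869 1.739
vertex -1.193 4.469 2.353
endloop
endfacet
facet normal 0.002 0.130 0.991
outer loop
vertex -0.797 3.711 2.452
vertex -1.193 4.469 2.353
vertex -2.708 3.211 2.521
endloop
endfacet
facet normal 0.819 0.369 -0.440
outer loop
vertex -1.193 4.469 2.353
vertex -1.252 3.869 1.739
vertex -1.647 4.627 1.64
endloop
endfacet
facet normal -0.525 0.697 0.489
outer loop
vertex -1.193 4.469 2.353
vertex -1.647 4.627 1.64
vertex -2.708 3.211 2.521
endloop
endfacet
facet normal 0.819 0.369 -0.439
outer loop
vertex -1.647 4.627 1.64
vertex -1.252 3.869 1.739
vertex -1.706 4.028 1.026
endloop
endfacet
facet normal -0.842 0.424 -0.333
outer loop
vertex -1.647 4.627 1.64
vertex -1.706 4.028 1.026
vertex -2.708 3.211 2.521
endloop
endfacet
facet normal 0.819 0.369 -0.439
outer loop
vertex -1.706 4.028 1.026
vertex -1.252 3.869 1.739
vertex -1.311 3.27 1.125
endloop
endfacet
facet normal -0.634 -0.416 -0.652
outer loop
vertex -1.706 4.028 1.026
vertex -1.311 3.27 1.125
vertex -2.708 3.211 2.521
endloop
endfacet
facet normal 0.818 0.371 -0.440
outer loop
vertex -1.311 3.27 1.125
vertex -1.252 3.869 1.739
vertex -0.856 3.112 1.837
endloop
endfacet
facet normal -0.108 -0.983 -0.149
outer loop
vertex -1.311 3.27 1.125
vertex -0.856 3.112 1.837
vertex -2.708 3.211 2.521
endloop
endfacet
facet normal 0.818 0.371 -0.440
outer loop
vertex -0.856 3.112 1.837
vertex -1.252 3.869 1.739
vertex -0.797 3.711 2.452
endloop
endfacet
facet normal 0.210 -0.710 0.672
outer loop
vertex -0.856 3.112 1.837
vertex -0.797 3.711 2.452
vertex -2.708 3.211 2.521
endloop
endfacet

endsolid


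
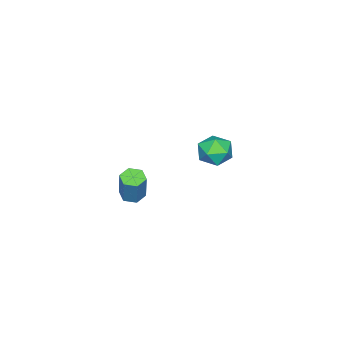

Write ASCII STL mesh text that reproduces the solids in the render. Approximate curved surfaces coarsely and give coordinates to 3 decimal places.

solid 
facet normal -0.298 -0.216 -0.930
outer loop
vertex 3.347 -0.677 0.063
vertex 2.955 -1.177 0.305
vertex 2.703 -0.549 0.24
endloop
endfacet
facet normal 0.119 0.958 -0.260
outer loop
vertex 3.347 -0.677 0.063
vertex 2.703 -0.549 0.24
vertex 3.897 -0.282 1.774
endloop
endfacet
facet normal 0.119 0.958 -0.260
outer loop
vertex 3.897 -0.282 1.774
vertex 2.703 -0.549 0.24
vertex 3.253 -0.154 1.951
endloop
endfacet
facet normal 0.298 0.214 0.930
outer loop
vertex 3.897 -0.282 1.774
vertex 3.253 -0.154 1.951
vertex 3.505 -0.783 2.015
endloop
endfacet
facet normal -0.298 -0.216 -0.930
outer loop
vertex 2.703 -0.549 0.24
vertex 2.955 -1.177 0.305
vertex 2.311 -1.049 0.482
endloop
endfacet
facet normal -0.760 0.643 0.096
outer loop
vertex 2.703 -0.549 0.24
vertex 2.311 -1.049 0.482
vertex 3.253 -0.154 1.951
endloop
endfacet
facet normal -0.760 0.643 0.096
outer loop
vertex 3.253 -0.154 1.951
vertex 2.311 -1.049 0.482
vertex 2.861 -0.654 2.193
endloop
endfacet
facet normal 0.300 0.215 0.929
outer loop
vertex 3.253 -0.154 1.951
vertex 2.861 -0.654 2.193
vertex 3.505 -0.783 2.015
endloop
endfacet
facet normal -0.298 -0.214 -0.930
outer loop
vertex 2.311 -1.049 0.482
vertex 2.955 -1.177 0.305
vertex 2.563 -1.678 0.546
endloop
endfacet
facet normal -0.879 -0.316 0.356
outer loop
vertex 2.311 -1.049 0.482
vertex 2.563 -1.678 0.546
vertex 2.861 -0.654 2.193
endloop
endfacet
facet normal -0.879 -0.316 0.356
outer loop
vertex 2.861 -0.654 2.193
vertex 2.563 -1.678 0.546
vertex 3.113 -1.283 2.257
endloop
endfacet
facet normal 0.300 0.215 0.929
outer loop
vertex 2.861 -0.654 2.193
vertex 3.113 -1.283 2.257
vertex 3.505 -0.783 2.015
endloop
endfacet
facet normal -0.298 -0.214 -0.930
outer loop
vertex 2.563 -1.678 0.546
vertex 2.955 -1.177 0.305
vertex 3.207 -1.806 0.369
endloop
endfacet
facet normal -0.119 -0.958 0.260
outer loop
vertex 2.563 -1.678 0.546
vertex 3.207 -1.806 0.369
vertex 3.113 -1.283 2.257
endloop
endfacet
facet normal -0.119 -0.958 0.260
outer loop
vertex 3.113 -1.283 2.257
vertex 3.207 -1.806 0.369
vertex 3.757 -1.411 2.08
endloop
endfacet
facet normal 0.298 0.216 0.930
outer loop
vertex 3.113 -1.283 2.257
vertex 3.757 -1.411 2.08
vertex 3.505 -0.783 2.015
endloop
endfacet
facet normal -0.300 -0.215 -0.929
outer loop
vertex 3.207 -1.806 0.369
vertex 2.955 -1.177 0.305
vertex 3.599 -1.306 0.127
endloop
endfacet
facet normal 0.760 -0.643 -0.096
outer loop
vertex 3.207 -1.806 0.369
vertex 3.599 -1.306 0.127
vertex 3.757 -1.411 2.08
endloop
endfacet
facet normal 0.760 -0.643 -0.096
outer loop
vertex 3.757 -1.411 2.08
vertex 3.599 -1.306 0.127
vertex 4.149 -0.911 1.838
endloop
endfacet
facet normal 0.298 0.216 0.930
outer loop
vertex 3.757 -1.411 2.08
vertex 4.149 -0.911 1.838
vertex 3.505 -0.783 2.015
endloop
endfacet
facet normal -0.300 -0.215 -0.929
outer loop
vertex 3.599 -1.306 0.127
vertex 2.955 -1.177 0.305
vertex 3.347 -0.677 0.063
endloop
endfacet
facet normal 0.879 0.316 -0.356
outer loop
vertex 3.599 -1.306 0.127
vertex 3.347 -0.677 0.063
vertex 4.149 -0.911 1.838
endloop
endfacet
facet normal 0.879 0.316 -0.356
outer loop
vertex 4.149 -0.911 1.838
vertex 3.347 -0.677 0.063
vertex 3.897 -0.282 1.774
endloop
endfacet
facet normal 0.298 0.214 0.930
outer loop
vertex 4.149 -0.911 1.838
vertex 3.897 -0.282 1.774
vertex 3.505 -0.783 2.015
endloop
endfacet
facet normal -0.474 0.054 0.879
outer loop
vertex -4.05 0.463 0.652
vertex -4.004 -0.605 0.742
vertex -3.21 0.001 1.133
endloop
endfacet
facet normal -0.085 0.640 0.764
outer loop
vertex -4.05 0.463 0.652
vertex -3.21 0.001 1.133
vertex -3.058 0.823 0.461
endloop
endfacet
facet normal -0.310 0.938 0.155
outer loop
vertex -4.05 0.463 0.652
vertex -3.058 0.823 0.461
vertex -3.757 0.725 -0.346
endloop
endfacet
facet normal -0.838 0.535 -0.106
outer loop
vertex -4.05 0.463 0.652
vertex -3.757 0.725 -0.346
vertex -4.342 -0.158 -0.173
endloop
endfacet
facet normal -0.940 -0.012 0.341
outer loop
vertex -4.05 0.463 0.652
vertex -4.342 -0.158 -0.173
vertex -4.004 -0.605 0.742
endloop
endfacet
facet normal 0.593 0.441 0.674
outer loop
vertex -3.058 0.823 0.461
vertex -3.21 0.001 1.133
vertex -2.398 -0.022 0.433
endloop
endfacet
facet normal -0.035 -0.509 0.860
outer loop
vertex -3.21 0.001 1.133
vertex -4.004 -0.605 0.742
vertex -2.983 -0.905 0.606
endloop
endfacet
facet normal -0.788 -0.615 -0.009
outer loop
vertex -4.004 -0.605 0.742
vertex -4.342 -0.158 -0.173
vertex -3.682 -1.003 -0.201
endloop
endfacet
facet normal -0.624 0.270 -0.733
outer loop
vertex -4.342 -0.158 -0.173
vertex -3.757 0.725 -0.346
vertex -3.53 -0.181 -0.873
endloop
endfacet
facet normal 0.230 0.922 -0.311
outer loop
vertex -3.757 0.725 -0.346
vertex -3.058 0.823 0.461
vertex -2.736 0.425 -0.482
endloop
endfacet
facet normal 0.838 -0.535 0.106
outer loop
vertex -2.69 -0.643 -0.392
vertex -2.398 -0.022 0.433
vertex -2.983 -0.905 0.606
endloop
endfacet
facet normal 0.310 -0.938 -0.155
outer loop
vertex -2.69 -0.643 -0.392
vertex -2.983 -0.905 0.606
vertex -3.682 -1.003 -0.201
endloop
endfacet
facet normal 0.085 -0.640 -0.764
outer loop
vertex -2.69 -0.643 -0.392
vertex -3.682 -1.003 -0.201
vertex -3.53 -0.181 -0.873
endloop
endfacet
facet normal 0.474 -0.054 -0.879
outer loop
vertex -2.69 -0.643 -0.392
vertex -3.53 -0.181 -0.873
vertex -2.736 0.425 -0.482
endloop
endfacet
facet normal 0.940 0.012 -0.341
outer loop
vertex -2.69 -0.643 -0.392
vertex -2.736 0.425 -0.482
vertex -2.398 -0.022 0.433
endloop
endfacet
facet normal 0.624 -0.270 0.733
outer loop
vertex -2.983 -0.905 0.606
vertex -2.398 -0.022 0.433
vertex -3.21 0.001 1.133
endloop
endfacet
facet normal -0.230 -0.922 0.311
outer loop
vertex -3.682 -1.003 -0.201
vertex -2.983 -0.905 0.606
vertex -4.004 -0.605 0.742
endloop
endfacet
facet normal -0.593 -0.441 -0.674
outer loop
vertex -3.53 -0.181 -0.873
vertex -3.682 -1.003 -0.201
vertex -4.342 -0.158 -0.173
endloop
endfacet
facet normal 0.035 0.509 -0.860
outer loop
vertex -2.736 0.425 -0.482
vertex -3.53 -0.181 -0.873
vertex -3.757 0.725 -0.346
endloop
endfacet
facet normal 0.788 0.615 0.009
outer loop
vertex -2.398 -0.022 0.433
vertex -2.736 0.425 -0.482
vertex -3.058 0.823 0.461
endloop
endfacet

endsolid


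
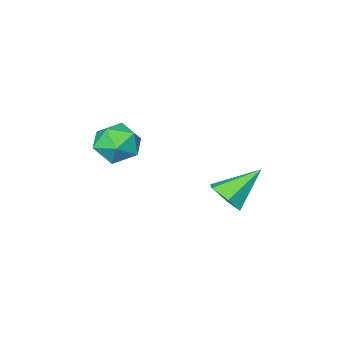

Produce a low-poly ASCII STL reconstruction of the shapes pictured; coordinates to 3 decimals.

solid 
facet normal -0.892 -0.413 0.181
outer loop
vertex 0.13 0.647 2.498
vertex 0.556 -0.393 2.223
vertex 0.605 -0.019 3.316
endloop
endfacet
facet normal -0.790 0.162 0.591
outer loop
vertex 0.13 0.647 2.498
vertex 0.605 -0.019 3.316
vertex 0.823 1.117 3.296
endloop
endfacet
facet normal -0.675 0.720 0.162
outer loop
vertex 0.13 0.647 2.498
vertex 0.823 1.117 3.296
vertex 0.908 1.445 2.19
endloop
endfacet
facet normal -0.705 0.489 -0.513
outer loop
vertex 0.13 0.647 2.498
vertex 0.908 1.445 2.19
vertex 0.743 0.512 1.527
endloop
endfacet
facet normal -0.839 -0.212 -0.501
outer loop
vertex 0.13 0.647 2.498
vertex 0.743 0.512 1.527
vertex 0.556 -0.393 2.223
endloop
endfacet
facet normal -0.200 0.056 0.978
outer loop
vertex 0.823 1.117 3.296
vertex 0.605 -0.019 3.316
vertex 1.677 0.368 3.513
endloop
endfacet
facet normal -0.365 -0.876 0.316
outer loop
vertex 0.605 -0.019 3.316
vertex 0.556 -0.393 2.223
vertex 1.512 -0.565 2.85
endloop
endfacet
facet normal -0.280 -0.548 -0.788
outer loop
vertex 0.556 -0.393 2.223
vertex 0.743 0.512 1.527
vertex 1.597 -0.237 1.744
endloop
endfacet
facet normal -0.063 0.585 -0.808
outer loop
vertex 0.743 0.512 1.527
vertex 0.908 1.445 2.19
vertex 1.815 0.899 1.724
endloop
endfacet
facet normal -0.013 0.959 0.283
outer loop
vertex 0.908 1.445 2.19
vertex 0.823 1.117 3.296
vertex 1.864 1.273 2.817
endloop
endfacet
facet normal 0.705 -0.489 0.513
outer loop
vertex 2.29 0.233 2.542
vertex 1.677 0.368 3.513
vertex 1.512 -0.565 2.85
endloop
endfacet
facet normal 0.675 -0.720 -0.162
outer loop
vertex 2.29 0.233 2.542
vertex 1.512 -0.565 2.85
vertex 1.597 -0.237 1.744
endloop
endfacet
facet normal 0.790 -0.162 -0.591
outer loop
vertex 2.29 0.233 2.542
vertex 1.597 -0.237 1.744
vertex 1.815 0.899 1.724
endloop
endfacet
facet normal 0.892 0.413 -0.181
outer loop
vertex 2.29 0.233 2.542
vertex 1.815 0.899 1.724
vertex 1.864 1.273 2.817
endloop
endfacet
facet normal 0.839 0.212 0.501
outer loop
vertex 2.29 0.233 2.542
vertex 1.864 1.273 2.817
vertex 1.677 0.368 3.513
endloop
endfacet
facet normal 0.063 -0.585 0.808
outer loop
vertex 1.512 -0.565 2.85
vertex 1.677 0.368 3.513
vertex 0.605 -0.019 3.316
endloop
endfacet
facet normal 0.013 -0.959 -0.283
outer loop
vertex 1.597 -0.237 1.744
vertex 1.512 -0.565 2.85
vertex 0.556 -0.393 2.223
endloop
endfacet
facet normal 0.200 -0.056 -0.978
outer loop
vertex 1.815 0.899 1.724
vertex 1.597 -0.237 1.744
vertex 0.743 0.512 1.527
endloop
endfacet
facet normal 0.365 0.876 -0.316
outer loop
vertex 1.864 1.273 2.817
vertex 1.815 0.899 1.724
vertex 0.908 1.445 2.19
endloop
endfacet
facet normal 0.280 0.548 0.788
outer loop
vertex 1.677 0.368 3.513
vertex 1.864 1.273 2.817
vertex 0.823 1.117 3.296
endloop
endfacet
facet normal 0.741 -0.216 -0.636
outer loop
vertex -2.547 2.049 -0.883
vertex -3.16 2.197 -1.647
vertex -2.63 2.95 -1.285
endloop
endfacet
facet normal 0.346 0.409 0.844
outer loop
vertex -2.547 2.049 -0.883
vertex -2.63 2.95 -1.285
vertex -4.76 2.663 -0.273
endloop
endfacet
facet normal 0.741 -0.216 -0.635
outer loop
vertex -2.63 2.95 -1.285
vertex -3.16 2.197 -1.647
vertex -3.242 3.097 -2.049
endloop
endfacet
facet normal -0.031 0.977 0.212
outer loop
vertex -2.63 2.95 -1.285
vertex -3.242 3.097 -2.049
vertex -4.76 2.663 -0.273
endloop
endfacet
facet normal 0.741 -0.217 -0.636
outer loop
vertex -3.242 3.097 -2.049
vertex -3.16 2.197 -1.647
vertex -3.772 2.344 -2.41
endloop
endfacet
facet normal -0.650 0.648 -0.397
outer loop
vertex -3.242 3.097 -2.049
vertex -3.772 2.344 -2.41
vertex -4.76 2.663 -0.273
endloop
endfacet
facet normal 0.741 -0.216 -0.636
outer loop
vertex -3.772 2.344 -2.41
vertex -3.16 2.197 -1.647
vertex -3.69 1.443 -2.008
endloop
endfacet
facet normal -0.893 -0.249 -0.376
outer loop
vertex -3.772 2.344 -2.41
vertex -3.69 1.443 -2.008
vertex -4.76 2.663 -0.273
endloop
endfacet
facet normal 0.741 -0.216 -0.636
outer loop
vertex -3.69 1.443 -2.008
vertex -3.16 2.197 -1.647
vertex -3.078 1.296 -1.245
endloop
endfacet
facet normal -0.516 -0.817 0.256
outer loop
vertex -3.69 1.443 -2.008
vertex -3.078 1.296 -1.245
vertex -4.76 2.663 -0.273
endloop
endfacet
facet normal 0.741 -0.216 -0.636
outer loop
vertex -3.078 1.296 -1.245
vertex -3.16 2.197 -1.647
vertex -2.547 2.049 -0.883
endloop
endfacet
facet normal 0.103 -0.489 0.866
outer loop
vertex -3.078 1.296 -1.245
vertex -2.547 2.049 -0.883
vertex -4.76 2.663 -0.273
endloop
endfacet

endsolid


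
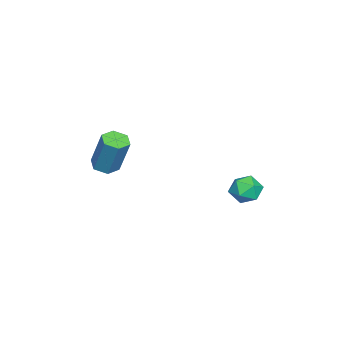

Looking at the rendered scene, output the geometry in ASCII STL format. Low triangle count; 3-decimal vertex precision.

solid 
facet normal -0.729 0.616 -0.297
outer loop
vertex -1.517 3.459 0.79
vertex -1.966 3.201 1.357
vertex -1.506 3.803 1.476
endloop
endfacet
facet normal -0.088 0.891 -0.445
outer loop
vertex -1.517 3.459 0.79
vertex -1.506 3.803 1.476
vertex -0.849 3.679 1.098
endloop
endfacet
facet normal 0.258 0.429 -0.866
outer loop
vertex -1.517 3.459 0.79
vertex -0.849 3.679 1.098
vertex -0.904 2.999 0.745
endloop
endfacet
facet normal -0.170 -0.131 -0.977
outer loop
vertex -1.517 3.459 0.79
vertex -0.904 2.999 0.745
vertex -1.594 2.704 0.905
endloop
endfacet
facet normal -0.780 -0.016 -0.625
outer loop
vertex -1.517 3.459 0.79
vertex -1.594 2.704 0.905
vertex -1.966 3.201 1.357
endloop
endfacet
facet normal 0.275 0.947 0.167
outer loop
vertex -0.849 3.679 1.098
vertex -1.506 3.803 1.476
vertex -0.886 3.556 1.855
endloop
endfacet
facet normal -0.763 0.503 0.406
outer loop
vertex -1.506 3.803 1.476
vertex -1.966 3.201 1.357
vertex -1.576 3.261 2.015
endloop
endfacet
facet normal -0.846 -0.519 -0.126
outer loop
vertex -1.966 3.201 1.357
vertex -1.594 2.704 0.905
vertex -1.631 2.581 1.662
endloop
endfacet
facet normal 0.142 -0.707 -0.693
outer loop
vertex -1.594 2.704 0.905
vertex -0.904 2.999 0.745
vertex -0.974 2.457 1.284
endloop
endfacet
facet normal 0.835 0.199 -0.513
outer loop
vertex -0.904 2.999 0.745
vertex -0.849 3.679 1.098
vertex -0.514 3.059 1.403
endloop
endfacet
facet normal 0.170 0.131 0.977
outer loop
vertex -0.963 2.801 1.97
vertex -0.886 3.556 1.855
vertex -1.576 3.261 2.015
endloop
endfacet
facet normal -0.258 -0.429 0.866
outer loop
vertex -0.963 2.801 1.97
vertex -1.576 3.261 2.015
vertex -1.631 2.581 1.662
endloop
endfacet
facet normal 0.088 -0.891 0.445
outer loop
vertex -0.963 2.801 1.97
vertex -1.631 2.581 1.662
vertex -0.974 2.457 1.284
endloop
endfacet
facet normal 0.729 -0.616 0.297
outer loop
vertex -0.963 2.801 1.97
vertex -0.974 2.457 1.284
vertex -0.514 3.059 1.403
endloop
endfacet
facet normal 0.780 0.016 0.625
outer loop
vertex -0.963 2.801 1.97
vertex -0.514 3.059 1.403
vertex -0.886 3.556 1.855
endloop
endfacet
facet normal -0.142 0.707 0.693
outer loop
vertex -1.576 3.261 2.015
vertex -0.886 3.556 1.855
vertex -1.506 3.803 1.476
endloop
endfacet
facet normal -0.835 -0.199 0.513
outer loop
vertex -1.631 2.581 1.662
vertex -1.576 3.261 2.015
vertex -1.966 3.201 1.357
endloop
endfacet
facet normal -0.275 -0.947 -0.167
outer loop
vertex -0.974 2.457 1.284
vertex -1.631 2.581 1.662
vertex -1.594 2.704 0.905
endloop
endfacet
facet normal 0.763 -0.503 -0.406
outer loop
vertex -0.514 3.059 1.403
vertex -0.974 2.457 1.284
vertex -0.904 2.999 0.745
endloop
endfacet
facet normal 0.846 0.519 0.126
outer loop
vertex -0.886 3.556 1.855
vertex -0.514 3.059 1.403
vertex -0.849 3.679 1.098
endloop
endfacet
facet normal -0.192 -0.317 -0.929
outer loop
vertex 0.748 -2.045 2.559
vertex 0.232 -2.324 2.761
vertex 0.21 -1.736 2.565
endloop
endfacet
facet normal 0.459 0.807 -0.371
outer loop
vertex 0.748 -2.045 2.559
vertex 0.21 -1.736 2.565
vertex 1.104 -1.458 4.277
endloop
endfacet
facet normal 0.459 0.807 -0.371
outer loop
vertex 1.104 -1.458 4.277
vertex 0.21 -1.736 2.565
vertex 0.566 -1.149 4.283
endloop
endfacet
facet normal 0.193 0.317 0.929
outer loop
vertex 1.104 -1.458 4.277
vertex 0.566 -1.149 4.283
vertex 0.588 -1.736 4.479
endloop
endfacet
facet normal -0.193 -0.317 -0.929
outer loop
vertex 0.21 -1.736 2.565
vertex 0.232 -2.324 2.761
vertex -0.305 -2.014 2.767
endloop
endfacet
facet normal -0.520 0.835 -0.178
outer loop
vertex 0.21 -1.736 2.565
vertex -0.305 -2.014 2.767
vertex 0.566 -1.149 4.283
endloop
endfacet
facet normal -0.520 0.835 -0.178
outer loop
vertex 0.566 -1.149 4.283
vertex -0.305 -2.014 2.767
vertex 0.051 -1.427 4.485
endloop
endfacet
facet normal 0.193 0.317 0.929
outer loop
vertex 0.566 -1.149 4.283
vertex 0.051 -1.427 4.485
vertex 0.588 -1.736 4.479
endloop
endfacet
facet normal -0.193 -0.316 -0.929
outer loop
vertex -0.305 -2.014 2.767
vertex 0.232 -2.324 2.761
vertex -0.284 -2.602 2.963
endloop
endfacet
facet normal -0.981 0.029 0.193
outer loop
vertex -0.305 -2.014 2.767
vertex -0.284 -2.602 2.963
vertex 0.051 -1.427 4.485
endloop
endfacet
facet normal -0.981 0.029 0.193
outer loop
vertex 0.051 -1.427 4.485
vertex -0.284 -2.602 2.963
vertex 0.072 -2.015 4.681
endloop
endfacet
facet normal 0.192 0.316 0.929
outer loop
vertex 0.051 -1.427 4.485
vertex 0.072 -2.015 4.681
vertex 0.588 -1.736 4.479
endloop
endfacet
facet normal -0.193 -0.317 -0.929
outer loop
vertex -0.284 -2.602 2.963
vertex 0.232 -2.324 2.761
vertex 0.254 -2.911 2.957
endloop
endfacet
facet normal -0.459 -0.807 0.371
outer loop
vertex -0.284 -2.602 2.963
vertex 0.254 -2.911 2.957
vertex 0.072 -2.015 4.681
endloop
endfacet
facet normal -0.459 -0.807 0.371
outer loop
vertex 0.072 -2.015 4.681
vertex 0.254 -2.911 2.957
vertex 0.61 -2.324 4.675
endloop
endfacet
facet normal 0.192 0.317 0.929
outer loop
vertex 0.072 -2.015 4.681
vertex 0.61 -2.324 4.675
vertex 0.588 -1.736 4.479
endloop
endfacet
facet normal -0.193 -0.317 -0.929
outer loop
vertex 0.254 -2.911 2.957
vertex 0.232 -2.324 2.761
vertex 0.769 -2.633 2.755
endloop
endfacet
facet normal 0.520 -0.835 0.178
outer loop
vertex 0.254 -2.911 2.957
vertex 0.769 -2.633 2.755
vertex 0.61 -2.324 4.675
endloop
endfacet
facet normal 0.520 -0.835 0.178
outer loop
vertex 0.61 -2.324 4.675
vertex 0.769 -2.633 2.755
vertex 1.125 -2.046 4.473
endloop
endfacet
facet normal 0.193 0.317 0.929
outer loop
vertex 0.61 -2.324 4.675
vertex 1.125 -2.046 4.473
vertex 0.588 -1.736 4.479
endloop
endfacet
facet normal -0.192 -0.316 -0.929
outer loop
vertex 0.769 -2.633 2.755
vertex 0.232 -2.324 2.761
vertex 0.748 -2.045 2.559
endloop
endfacet
facet normal 0.981 -0.029 -0.193
outer loop
vertex 0.769 -2.633 2.755
vertex 0.748 -2.045 2.559
vertex 1.125 -2.046 4.473
endloop
endfacet
facet normal 0.981 -0.029 -0.193
outer loop
vertex 1.125 -2.046 4.473
vertex 0.748 -2.045 2.559
vertex 1.104 -1.458 4.277
endloop
endfacet
facet normal 0.193 0.316 0.929
outer loop
vertex 1.125 -2.046 4.473
vertex 1.104 -1.458 4.277
vertex 0.588 -1.736 4.479
endloop
endfacet

endsolid
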